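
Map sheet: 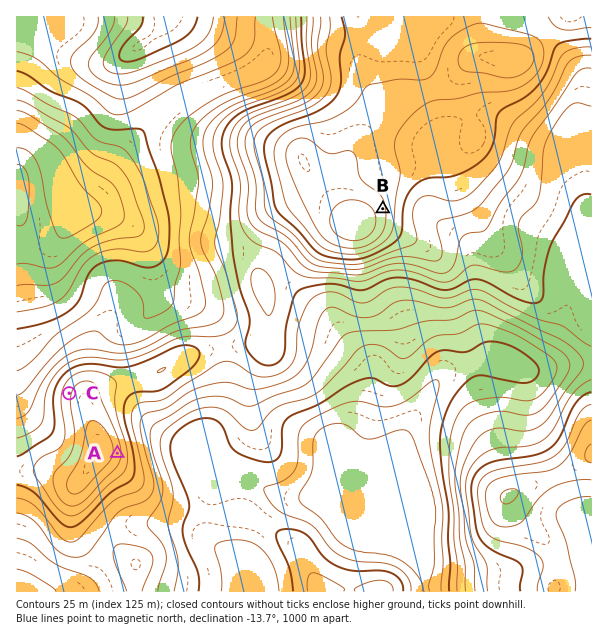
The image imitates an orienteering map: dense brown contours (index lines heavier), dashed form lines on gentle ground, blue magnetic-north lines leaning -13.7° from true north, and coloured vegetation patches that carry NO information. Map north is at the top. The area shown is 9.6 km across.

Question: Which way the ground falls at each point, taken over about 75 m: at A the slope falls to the E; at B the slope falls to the E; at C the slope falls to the W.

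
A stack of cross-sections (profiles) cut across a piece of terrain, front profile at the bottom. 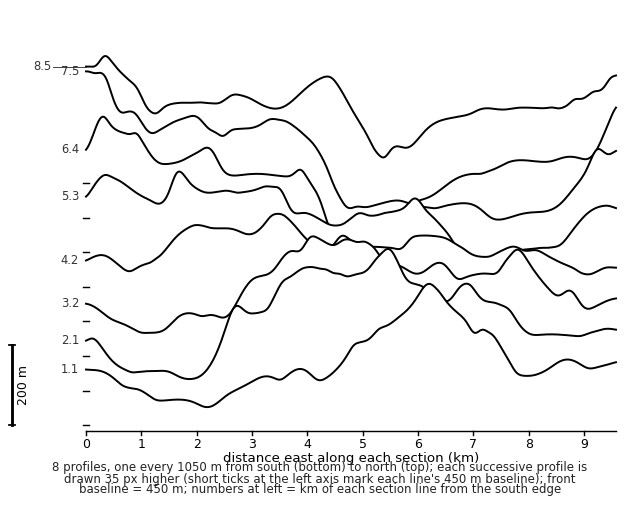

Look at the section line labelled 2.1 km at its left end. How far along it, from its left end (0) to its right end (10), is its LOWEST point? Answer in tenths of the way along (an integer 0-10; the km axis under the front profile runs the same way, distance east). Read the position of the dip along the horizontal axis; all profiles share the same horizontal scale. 2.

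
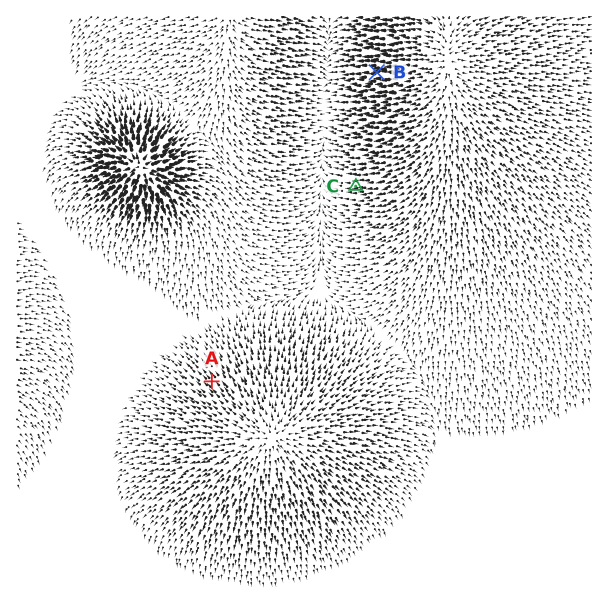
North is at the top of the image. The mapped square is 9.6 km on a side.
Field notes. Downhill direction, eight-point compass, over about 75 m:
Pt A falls NW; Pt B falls W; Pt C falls W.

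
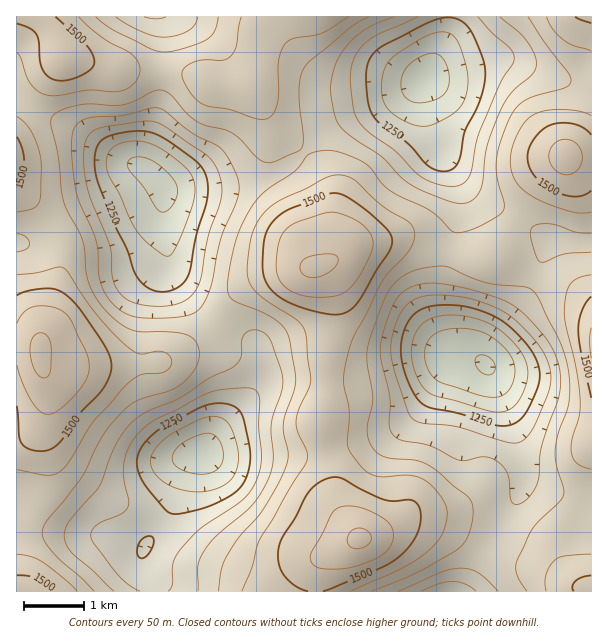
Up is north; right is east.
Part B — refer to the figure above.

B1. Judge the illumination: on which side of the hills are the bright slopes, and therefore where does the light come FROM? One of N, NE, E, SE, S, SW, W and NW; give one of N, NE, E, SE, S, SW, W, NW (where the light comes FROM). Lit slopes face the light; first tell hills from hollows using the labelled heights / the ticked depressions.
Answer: NW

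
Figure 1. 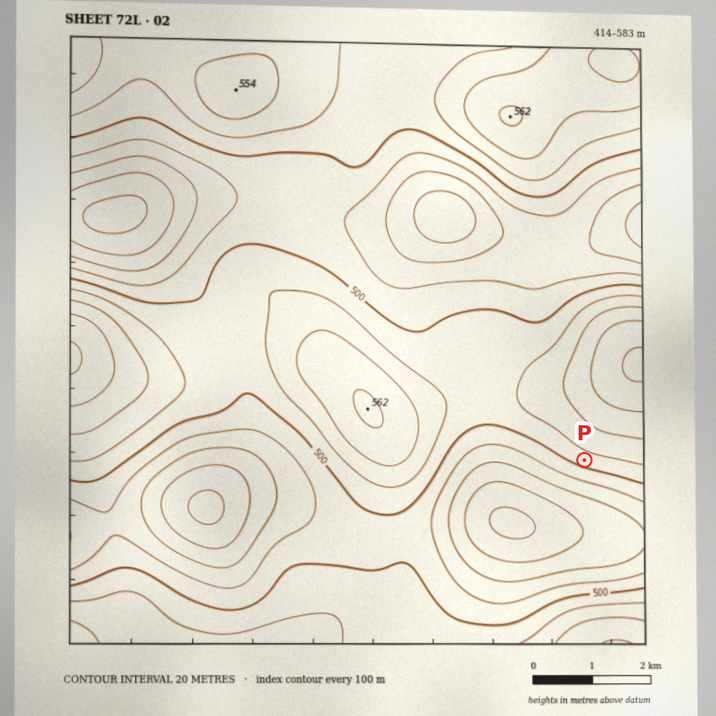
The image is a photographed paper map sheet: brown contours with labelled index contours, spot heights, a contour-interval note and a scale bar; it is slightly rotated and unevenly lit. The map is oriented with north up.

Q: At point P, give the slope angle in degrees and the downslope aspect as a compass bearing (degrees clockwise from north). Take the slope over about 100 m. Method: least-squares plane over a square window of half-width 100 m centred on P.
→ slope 5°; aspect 199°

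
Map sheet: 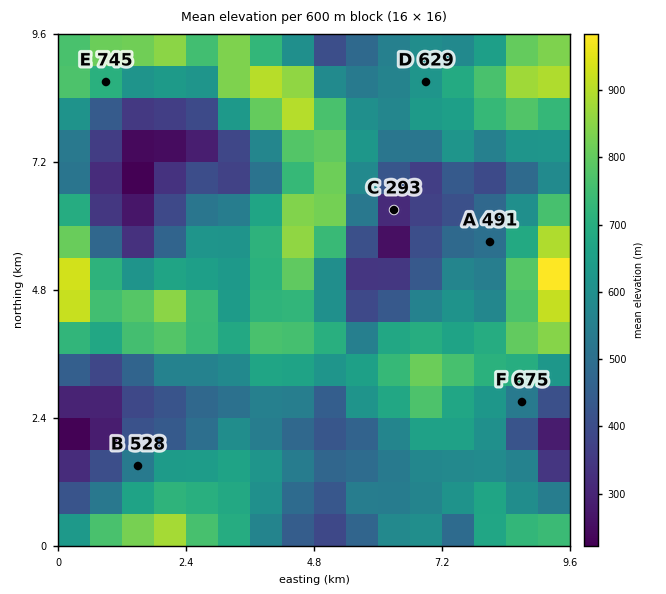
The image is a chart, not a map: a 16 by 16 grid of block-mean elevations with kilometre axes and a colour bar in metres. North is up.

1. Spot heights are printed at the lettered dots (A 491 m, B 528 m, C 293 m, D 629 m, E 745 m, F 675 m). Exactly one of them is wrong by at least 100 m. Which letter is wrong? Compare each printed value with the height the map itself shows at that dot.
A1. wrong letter F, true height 550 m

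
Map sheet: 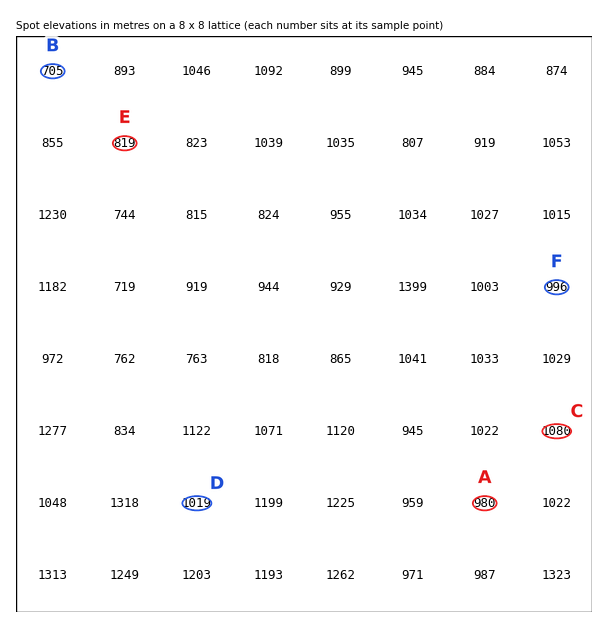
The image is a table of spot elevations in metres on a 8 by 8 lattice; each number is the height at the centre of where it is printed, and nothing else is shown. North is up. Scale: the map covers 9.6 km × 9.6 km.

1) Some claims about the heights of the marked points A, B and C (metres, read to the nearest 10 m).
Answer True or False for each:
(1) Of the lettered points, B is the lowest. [True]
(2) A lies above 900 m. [True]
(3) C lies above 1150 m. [False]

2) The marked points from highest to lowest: D F E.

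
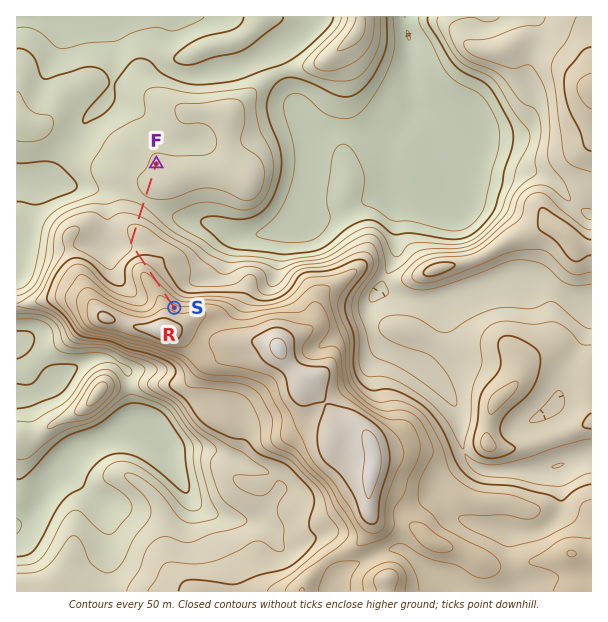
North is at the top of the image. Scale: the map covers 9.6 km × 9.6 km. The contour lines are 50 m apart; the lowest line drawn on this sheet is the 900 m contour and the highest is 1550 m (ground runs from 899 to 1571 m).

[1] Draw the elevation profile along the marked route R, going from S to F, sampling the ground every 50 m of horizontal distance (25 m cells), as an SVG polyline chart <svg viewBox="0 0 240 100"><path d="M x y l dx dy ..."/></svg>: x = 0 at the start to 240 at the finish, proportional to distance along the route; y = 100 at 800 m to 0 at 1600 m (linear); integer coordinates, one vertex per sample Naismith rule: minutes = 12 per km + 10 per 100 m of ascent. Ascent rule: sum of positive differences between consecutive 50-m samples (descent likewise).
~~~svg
<svg viewBox="0 0 240 100"><path d="M0 22l4 1 5 1 4 1 5 1 4 1 5 1 4 1 5 0 4 1 5 1 4 0 5 1 4 1 4 0 5 1 4 1 5 1 4 2 5 1 4 3 5 2 4 2 5 2 4 1 5 1 4 0 5-1 4-1 4 0 5 0 4 0 5 1 4 2 5 2 4 2 5 3 4 2 5 1 4 1 5 1 4 0 4 0 5-1 4 0 5-1 4 0 5 0 4 0 5 0 4 0 5 0 4 0 5 0 3 0"/></svg>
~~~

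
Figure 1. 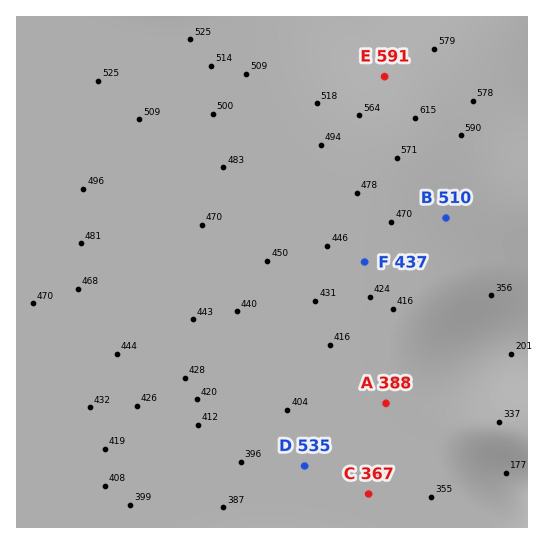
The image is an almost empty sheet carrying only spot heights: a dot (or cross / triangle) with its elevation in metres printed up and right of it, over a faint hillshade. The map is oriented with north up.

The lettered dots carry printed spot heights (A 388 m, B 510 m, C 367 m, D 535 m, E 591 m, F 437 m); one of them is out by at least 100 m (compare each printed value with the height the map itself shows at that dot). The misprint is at D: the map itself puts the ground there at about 385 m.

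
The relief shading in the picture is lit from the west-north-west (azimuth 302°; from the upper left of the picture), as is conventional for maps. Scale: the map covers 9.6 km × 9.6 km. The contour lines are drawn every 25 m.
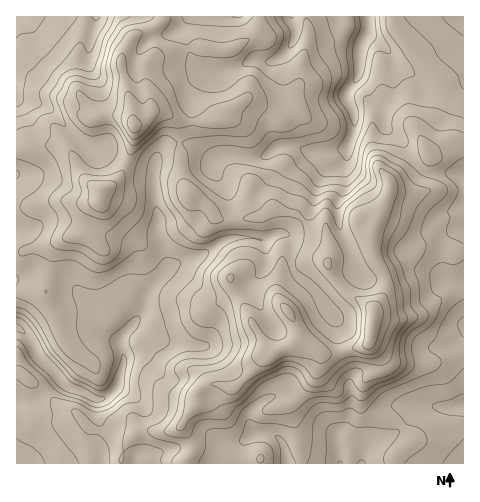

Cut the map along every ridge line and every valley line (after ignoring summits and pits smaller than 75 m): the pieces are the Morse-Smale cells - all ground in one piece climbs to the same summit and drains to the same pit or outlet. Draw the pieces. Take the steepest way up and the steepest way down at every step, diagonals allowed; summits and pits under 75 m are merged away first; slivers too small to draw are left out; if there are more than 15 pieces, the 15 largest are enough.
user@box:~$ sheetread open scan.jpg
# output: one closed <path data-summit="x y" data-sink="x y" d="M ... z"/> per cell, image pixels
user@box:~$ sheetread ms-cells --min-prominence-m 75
<path data-summit="372 325" data-sink="17 328" d="M179 143l-13 3-5 4-7 21 0 21 4 23-1 19 8 19 3 14-20 25-7 22-15 18-7 11-15-9-5-5-8-25-25-27-12-4-15-3-23 9 1 185 168 0 7-12 0-10-10-17 14-20 1-12 7-7 17-1 8 3 7-1 29-31 27-10 8-12 27 20 37-8 6-4 4-33 12-19 0-11-11-23-22 11-25-4 3-14-5-17-15-5-17-14-18-5-4 0-13 10-24 2-19-2-13-16-17-13-3-7z"/><path data-summit="372 325" data-sink="463 405" d="M463 147l-19 1-14 6-3 8-16 17-22 8-1 9-16 35 1 20 12 25 1 14-12 19-4 33-6 4-37 8-27-20-8 12-27 10-29 31-7 1-8-3-17 1-7 7-1 12-14 20 9 14 2 10 3-3 13 2 29 10 21 1 1 5 204-1z"/><path data-summit="372 325" data-sink="368 17" d="M463 16l-95 0 0 15-7 12-2 11 0 19-13 21 0 4 8 18 0 13-3 11-5 8-18 3-20 0-16-5-11 0-18 11-17 0-17-3-16 4-17-11-16-4 1 28 5 18 17 13 15 17 17 1 24-2 13-10 25 6 14 13 15 5 5 17-3 14 25 4 16-7 5-4-2-25 16-35 1-9 22-8 16-17 3-8 14-6 20-2z"/><path data-summit="133 125" data-sink="368 17" d="M367 16l-203 0-6 9-23 10-7 8-7 16 3 23 8 23 1 18 1 3 7-4 11-10 15 2 12 10 1 19 16 4 17 11 16-4 17 3 17 0 18-11 11 0 16 5 35-2 5-4 6-16 0-13-8-18 0-4 13-21 1-26 8-16z"/><path data-summit="133 125" data-sink="17 328" d="M160 112l-8 0-7 8-11 6 0 14-7 24-8 15-15 11-5 0-8-5-9-9-9-21-9-9-17 0-11 3-20-1 0 130 8-1 15-7 15 3 12 4 25 27 8 25 5 5 15 9 7-11 15-18 7-22 20-25-3-14-8-19 1-19-4-23 0-21 7-21 5-4 13-3 2-12-2-7-6-6z"/><path data-summit="133 125" data-sink="17 17" d="M162 16l-145 0-1 131 20 2 11-3 17 0 9 9 9 21 9 9 8 5 5 0 8-5 7-6 8-15 8-32-3-27-8-23-3-23 9-19 6-5 22-10 4-4z"/><path data-summit="372 325" data-sink="368 17" d="M202 446l-6 0-4 3-7 12 1 3 74-1-1-4-21-1z"/>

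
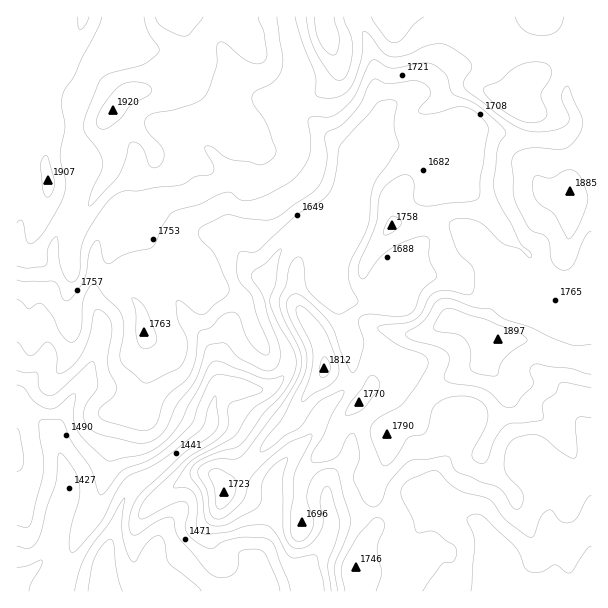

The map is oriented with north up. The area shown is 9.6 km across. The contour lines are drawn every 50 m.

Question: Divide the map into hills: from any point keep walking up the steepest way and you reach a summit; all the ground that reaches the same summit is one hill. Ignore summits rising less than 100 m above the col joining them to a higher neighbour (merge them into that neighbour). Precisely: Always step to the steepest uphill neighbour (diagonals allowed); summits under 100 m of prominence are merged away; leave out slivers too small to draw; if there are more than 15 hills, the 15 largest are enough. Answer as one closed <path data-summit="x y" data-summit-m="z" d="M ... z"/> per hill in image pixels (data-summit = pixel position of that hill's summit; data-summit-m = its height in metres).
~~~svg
<path data-summit="176 17" data-summit-m="1932" d="M285 16l-269 1 1 575 531 0 2-4 4-13 0-18-7-23 0-13 6-15-1-26-13-16-32-19-36-18-10 0-3 2-1 15-23 35-2 20-18-1-24 12-59 12-5-21 2-19 20-24 4-23 6-10 34-32 5-9 0-12-17-22-15-4-15-1 4 24-6 17-23 22-15 29-28 27-10 18-18-7-14-16-8-19-10-10-11-5 3-26 7-9 43 0 11-5 11-13 3-10-1-11-14-27-8-24 2-27 14-25 21-20 17-6 12 0 8 6 2 11-12 22 0 26 9 9 12 5 24 0 14-5 7-5 4-9 6-22 21-24 3-42 8-8 15-8 3-4-2-21-8-7-12-2-35 2-21-4-4 2-12 14-35-24-30-25-7-8 0-8 8-15 0-15z"/><path data-summit="498 339" data-summit-m="1897" d="M456 172l-3 6-15 8-8 8-3 42-21 24-10 31-7 5-14 5-24 0-15-7 2 6 2 14 9 22 0 6 2 2 29 6 14 18 4 10-6 15-34 32-6 10-4 23-20 24-2 19 5 21 59-12 24-12 18 1 2-20 23-35 1-15 3-2 10 0 44 23 24 14 9 10 5 11 0 21-6 15 0 13 7 23 0 18-6 16 21 1 19-20 4 0 0-285-16-1-13 4-20-13-8-8-7-17-24-21-20-27-26-24z"/><path data-summit="326 29" data-summit-m="1932" d="M591 16l-304 0 3 25 8 22 0 15-6 11-2 12 7 8 30 25 35 24 10-12 6-4 21 4 35-2 15 4 7 10 0 13 2 9 26 24 20 27 24 21 7 17 8 8 20 13 13-4 15 0z"/><path data-summit="324 368" data-summit-m="1812" d="M332 222l-18 1-15 7-17 18-14 25-2 27 8 24 14 27 1 11-3 10-11 13-11 5-40-2-8 7-4 10-1 20 11 5 10 10 10 24 12 11 15 7 5-2 2-7 6-9 28-27 15-29 18-16 9-15 2-11-5-30-9-22-2-14-10-16 2-23 12-22-2-11z"/>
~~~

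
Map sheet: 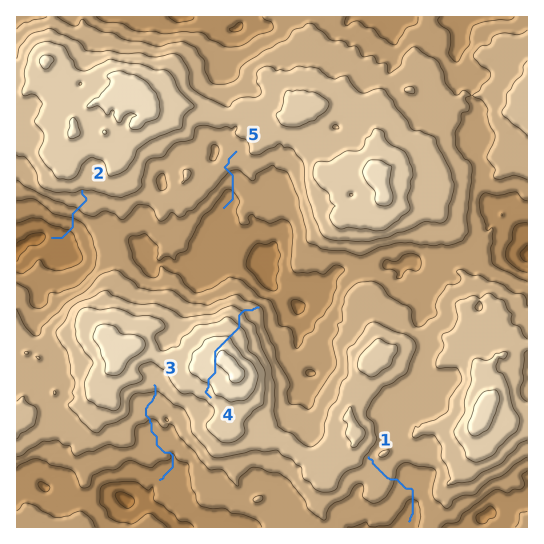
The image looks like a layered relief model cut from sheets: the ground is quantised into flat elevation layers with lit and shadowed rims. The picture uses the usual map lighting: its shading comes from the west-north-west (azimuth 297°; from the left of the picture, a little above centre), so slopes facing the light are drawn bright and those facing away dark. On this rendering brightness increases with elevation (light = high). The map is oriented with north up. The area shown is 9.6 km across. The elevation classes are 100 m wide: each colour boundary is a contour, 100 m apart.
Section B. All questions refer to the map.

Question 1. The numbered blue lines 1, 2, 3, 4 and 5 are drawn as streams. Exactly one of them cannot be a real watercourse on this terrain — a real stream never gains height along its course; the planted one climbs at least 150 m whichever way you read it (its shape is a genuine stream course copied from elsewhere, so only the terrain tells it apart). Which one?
4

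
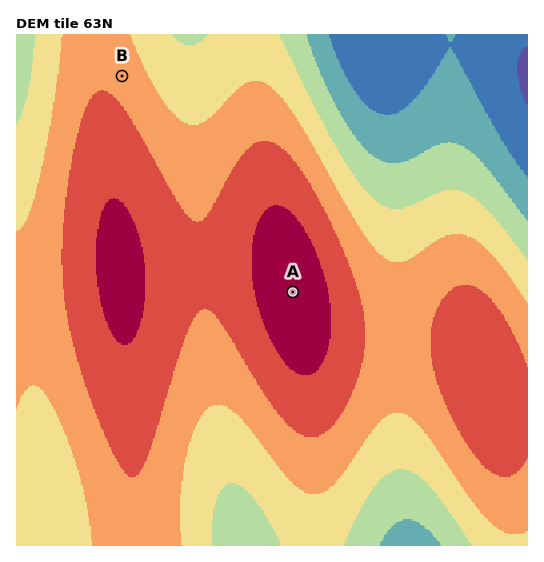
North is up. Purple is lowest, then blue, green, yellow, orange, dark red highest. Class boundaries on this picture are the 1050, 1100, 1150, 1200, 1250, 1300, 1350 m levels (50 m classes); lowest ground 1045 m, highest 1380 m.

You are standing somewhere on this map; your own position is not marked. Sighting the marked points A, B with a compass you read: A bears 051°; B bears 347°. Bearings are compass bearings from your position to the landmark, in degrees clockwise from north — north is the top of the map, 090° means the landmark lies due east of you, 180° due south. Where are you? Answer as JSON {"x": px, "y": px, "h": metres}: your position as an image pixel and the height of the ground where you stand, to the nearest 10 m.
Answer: {"x": 191, "y": 374, "h": 1280}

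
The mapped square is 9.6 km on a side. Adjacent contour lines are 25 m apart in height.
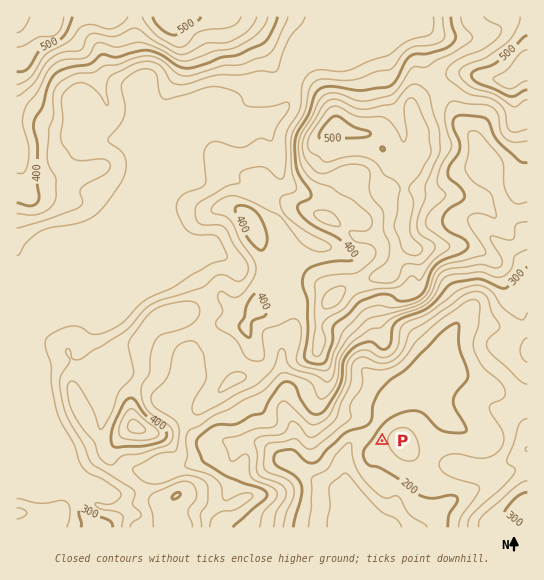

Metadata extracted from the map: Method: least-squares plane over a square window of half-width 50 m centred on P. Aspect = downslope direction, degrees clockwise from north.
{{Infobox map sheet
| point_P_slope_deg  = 5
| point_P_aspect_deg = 281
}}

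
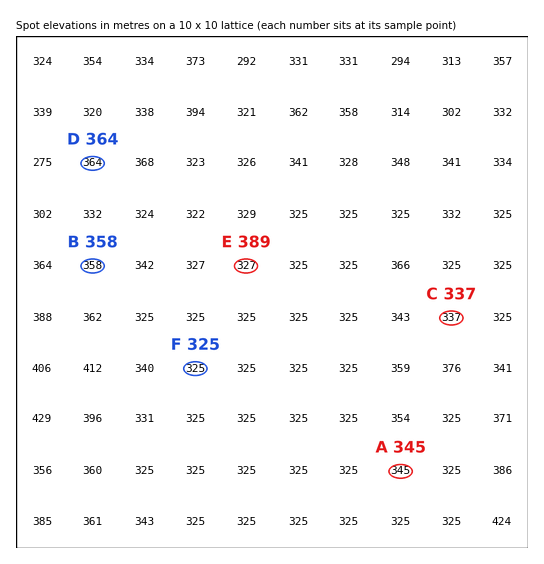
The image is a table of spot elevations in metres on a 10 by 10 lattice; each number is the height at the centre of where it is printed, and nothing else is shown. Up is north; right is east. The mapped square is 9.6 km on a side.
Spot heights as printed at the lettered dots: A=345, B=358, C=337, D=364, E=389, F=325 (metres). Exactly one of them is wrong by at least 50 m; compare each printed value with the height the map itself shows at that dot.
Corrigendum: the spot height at E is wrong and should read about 327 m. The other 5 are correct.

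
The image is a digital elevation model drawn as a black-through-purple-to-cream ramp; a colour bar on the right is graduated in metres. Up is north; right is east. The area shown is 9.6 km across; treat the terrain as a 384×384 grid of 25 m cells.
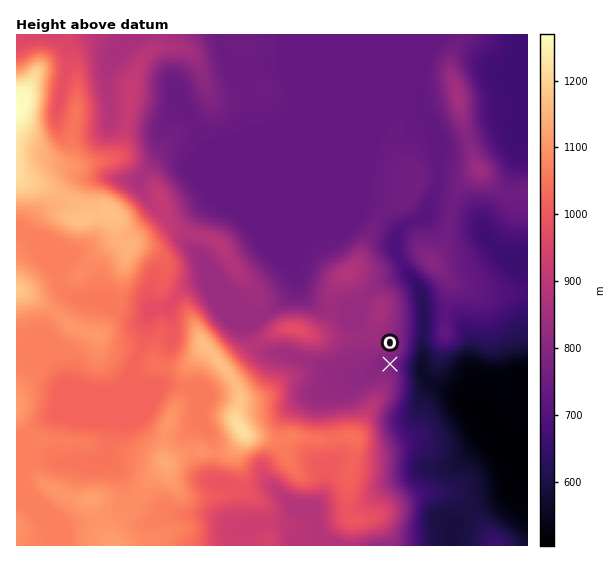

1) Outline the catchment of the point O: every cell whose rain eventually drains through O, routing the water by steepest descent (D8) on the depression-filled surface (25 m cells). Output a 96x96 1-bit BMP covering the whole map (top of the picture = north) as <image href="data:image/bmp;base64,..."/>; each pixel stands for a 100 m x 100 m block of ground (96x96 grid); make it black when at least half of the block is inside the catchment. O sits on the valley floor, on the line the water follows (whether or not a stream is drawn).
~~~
<image width="96" height="96" href="data:image/bmp;base64,Qk2+BAAAAAAAAD4AAAAoAAAAYAAAAGAAAAABAAEAAAAAAIAEAAATCwAAEwsAAAIAAAAAAAAA////AAAAAAAAAAAAAAAAAAAAAAAAAAAAAAAAAAAAAAAAAAAAAAAAAAAAAAAAAAAAAAAAAAAAAAAAAAAAAAAAAAAAAAAAAAAAAAAAAAAAAAAAAAAAAAAAAAAAAAAAAAAAAAAAAAAAAAAAAAAAAAAAAAAAAAAAAAAAAAAAAAAAAAAAAAAAAAAAAAAAAAAAAAAAAAAAAAAAAAAAAAAAAAAAAAAAAAAAAAAAAAAAAAAAAAAAAAAAAAAAAAAAAAAAAAAAAAAAAAAAAAAAAAAAAAAAAAAAAAAAAAAAAAAAAAAAAAAAAAAAAAAAAAAAAAAAAAAAAAAAAAAAAAAAAAAAAA///gAAAAAAAAAAAB///wAAAAAAAAAAAD///4AAAAAAAAAAAH///4AAAAAAAAAAAH///8AAAAAAAAAAAH///8AAAAAAAAAAAD///+AAAAAAAAAAAD////AAAAAAAAAAAD////AAAAAAAAAAAD////gAAAAAAAAAAH////gAAAAAAAAAAP////gAAAAAAAAAAP////gAAAAAAAAAAP////wAAAAAAAAAAH///+AAAAAAAAAAAD///8AAAAAAAAAAAB///8AAAAAAAAAAAA///8AAAAAAAAAAAAP//8AAAAAAAAAAAAH/AAAAAAAAAAAAAAB4AAAAAAAAAAAAAAAAAAAAAAAAAAAAAAAAAAAAAAAAAAAAAAAAAAAAAAAAAAAAAAAAAAAAAAAAAAAAAAAAAAAAAAAAAAAAAAAAAAAAAAAAAAAAAAAAAAAAAAAAAAAAAAAAAAAAAAAAAAAAAAAAAAAAAAAAAAAAAAAAAAAAAAAAAAAAAAAAAAAAAAAAAAAAAAAAAAAAAAAAAAAAAAAAAAAAAAAAAAAAAAAAAAAAAAAAAAAAAAAAAAAAAAAAAAAAAAAAAAAAAAAAAAAAAAAAAAAAAAAAAAAAAAAAAAAAAAAAAAAAAAAAAAAAAAAAAAAAAAAAAAAAAAAAAAAAAAAAAAAAAAAAAAAAAAAAAAAAAAAAAAAAAAAAAAAAAAAAAAAAAAAAAAAAAAAAAAAAAAAAAAAAAAAAAAAAAAAAAAAAAAAAAAAAAAAAAAAAAAAAAAAAAAAAAAAAAAAAAAAAAAAAAAAAAAAAAAAAAAAAAAAAAAAAAAAAAAAAAAAAAAAAAAAAAAAAAAAAAAAAAAAAAAAAAAAAAAAAAAAAAAAAAAAAAAAAAAAAAAAAAAAAAAAAAAAAAAAAAAAAAAAAAAAAAAAAAAAAAAAAAAAAAAAAAAAAAAAAAAAAAAAAAAAAAAAAAAAAAAAAAAAAAAAAAAAAAAAAAAAAAAAAAAAAAAAAAAAAAAAAAAAAAAAAAAAAAAAAAAAAAAAAAAAAAAAAAAAAAAAAAAAAAAAAAAAAAAAAAAAAAAAAAAAAAAAAAAAAAAAAAAAAAAAAAAAAAAAAAAAAAAAAAAAAAAAAAAAAAAAAAAAAAAAAAAAAAAAAAAAAAAAAAAAAAAAAAAAAAAAAAAAAAAAAAAAAAAAAAAAAAAAAAAAAAAAAAAAAAAAAAAAAAAA="/>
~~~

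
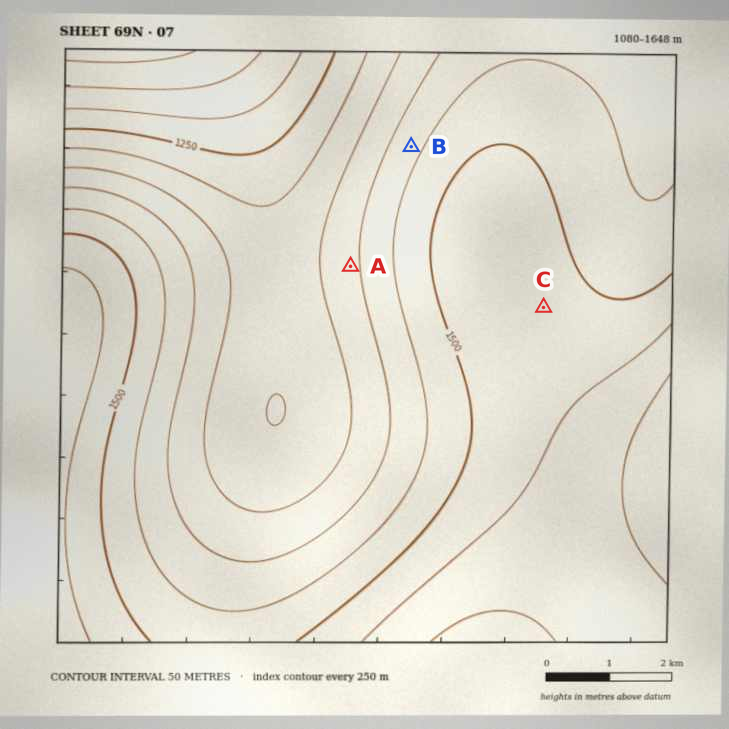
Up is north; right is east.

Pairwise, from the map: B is below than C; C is above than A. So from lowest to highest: A B C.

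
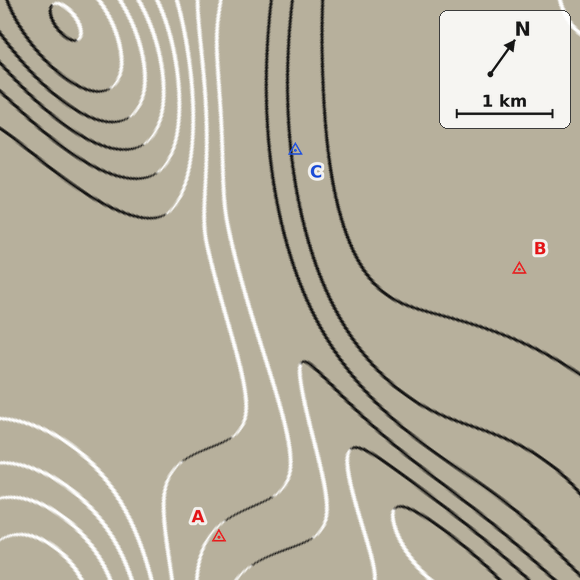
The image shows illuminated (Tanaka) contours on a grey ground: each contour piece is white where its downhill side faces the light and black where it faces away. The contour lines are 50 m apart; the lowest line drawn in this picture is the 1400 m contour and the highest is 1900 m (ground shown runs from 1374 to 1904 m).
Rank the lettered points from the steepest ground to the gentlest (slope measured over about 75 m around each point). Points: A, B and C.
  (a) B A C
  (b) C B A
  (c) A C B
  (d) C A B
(d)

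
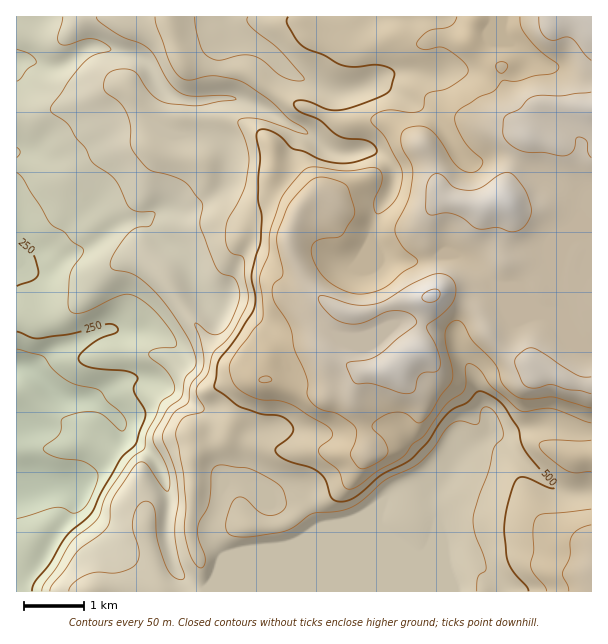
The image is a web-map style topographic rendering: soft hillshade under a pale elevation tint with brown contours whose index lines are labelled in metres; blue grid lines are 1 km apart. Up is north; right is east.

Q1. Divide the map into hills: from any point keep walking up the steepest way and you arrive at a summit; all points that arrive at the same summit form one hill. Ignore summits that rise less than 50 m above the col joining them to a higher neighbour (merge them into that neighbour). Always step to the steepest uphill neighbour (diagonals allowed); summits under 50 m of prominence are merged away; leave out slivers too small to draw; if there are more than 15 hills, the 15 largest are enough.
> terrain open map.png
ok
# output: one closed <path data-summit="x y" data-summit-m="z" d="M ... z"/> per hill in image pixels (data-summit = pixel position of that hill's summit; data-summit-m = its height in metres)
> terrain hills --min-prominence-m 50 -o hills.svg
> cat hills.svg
<path data-summit="432 296" data-summit-m="708" d="M495 16l-479 1 1 575 480 0-4-11-7-9-16-10-24 2-57 24-61 0 17 0 9-4 71-30 13-23 0-10-6-17 0-7 2-6 11-12 9-17 11-11 14-7 12-11 15 17 46 37 15 6 18 0 7-2 0-141-20-7-23-27-37-16-38-38-9-4-10-4-14 0-28 8-33-2-8-17 0-12 4-16 16-29 2-10-3-9-10-11-7-5-9-1-11 2-19 0-11-4-17-14 13-18 10-26 26 0 31-16 12-2 35 2 12-4 15 0 28 9 27-6 10-10 2-7-9-8-17-10-8-17z"/><path data-summit="506 201" data-summit-m="697" d="M591 16l-94 0-3 5 8 17 17 10 9 8-2 7-10 10-27 6-28-9-15 0-12 4-35-2-12 2-31 16-26 0-10 26-7 12-6 4 23 19 44 0 7 5 10 11 3 9-2 10-16 29-4 16 0 12 8 17 33 2 28-8 14 0 10 4 9 4 38 38 37 16 23 27 13 6 7-1z"/><path data-summit="591 569" data-summit-m="630" d="M492 433l-27 18-11 11-9 17-11 12-2 6 0 7 6 17 0 10-13 23-71 30-9 4-17 0 61 0 57-24 24-2 16 10 7 9 5 11 93 0 1-100-25 1-15-6-46-37z"/>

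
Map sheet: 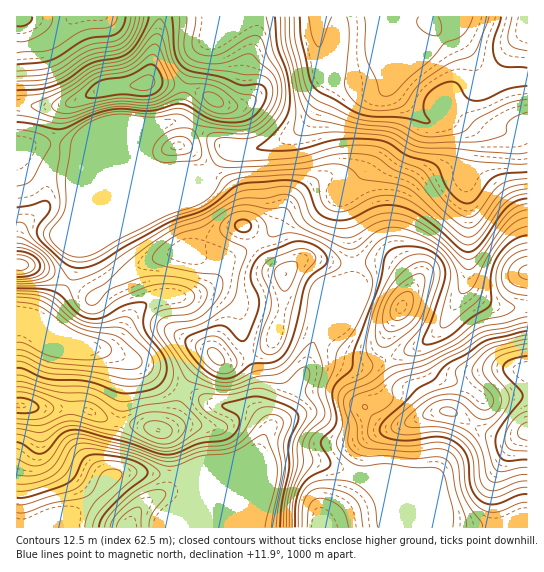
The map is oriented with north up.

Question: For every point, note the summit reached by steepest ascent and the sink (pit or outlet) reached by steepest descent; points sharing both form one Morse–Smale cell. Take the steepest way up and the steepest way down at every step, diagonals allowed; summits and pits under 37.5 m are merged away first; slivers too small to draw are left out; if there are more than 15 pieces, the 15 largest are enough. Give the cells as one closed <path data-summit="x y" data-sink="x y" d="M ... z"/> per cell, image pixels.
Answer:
<path data-summit="527 431" data-sink="383 17" d="M466 281l-23 45-18 17-22 10-34 12-19 0-13-4-18 2-9 4-13 16 4 4 9 2 16 0 12 3 27 15 17 17 14 3-19 6-12 10-9 30 1 2 8 1 19 22 4 11 2 19 138-1 0-220-26 1-9-3-20-12z"/><path data-summit="401 307" data-sink="383 17" d="M390 81l-15 24-3 44-3 12-8 14-20 19 11 52 0 39-12 28-17 16-4 2-10 23-3 17 9-7 11-3 11 0 13 4 19 0 49-18 12-8 13-13 24-45 1-84-3-23 6-20-2-21-14-12-22 2-8-3-33-30z"/><path data-summit="146 83" data-sink="383 17" d="M318 16l-157 0-10 58-6 10-40 4-42 17-46 0-1 41 7 2 14-4 14 0 24 3 58 22 17 0-7-12 1-14 13-16 14-6 15 2 45 26 23 0 23-6 20-11 12-13 20-38 0-6-5-5-4-16-3-17z"/><path data-summit="286 274" data-sink="383 17" d="M386 47l-1 4 4 12-4 5-16 9-11 3-11 0-17-5-2 10-13 26-18 21-20 11-16 5-31 0-33 37-6 13 4 17 11 26 17-10 20-6 8 8 18 30 16 11-2 35-11 40 8 17 15 18 4-2 8-15 2-13 10-23 4-2 17-16 12-28 0-39-11-52 20-19 8-14 3-12 3-44 2-7 10-9 8-20z"/><path data-summit="21 406" data-sink="17 527" d="M183 389l-10 30-11 12-19-6-30-4-35-13-43 0-18-3-1 122 31-2 24-9 12-9 22-23 16-11 22-1 23 4 39-1 54-24 8-18 0-7-12-13-14-6-15 0-16-4z"/><path data-summit="527 431" data-sink="383 17" d="M527 16l-208 0-2 21 7 33 5 5 18 5 18-1 20-11 4-5-4-12 1-4 9 20-4 15 1 8 29 27 14 6 10-4 12-17 22-17 0-13 7 8 42-3z"/><path data-summit="17 265" data-sink="383 17" d="M51 144l-35 3 0 118 23 3 28 15 5-6 4-27 3-3 24-10 59-30 17-7 29-26-21-3-29 1-7-3-18 0-51-21z"/><path data-summit="286 274" data-sink="17 317" d="M243 225l-20 6-18 11 16 20 0 7-4 9-10 10-17 8-24 0-21 8-13 11-13 24-8 8-15 2 13 2 26 10 28 19 20 9 8-12 19-20 5-1 7 5 9 0 36-14 8-10 8-28 2-35-16-11-18-30z"/><path data-summit="527 273" data-sink="383 17" d="M481 75l-2 10-18 14-20 22 14 0 6 3 10 13 0 17-6 20 3 23-1 88 6 8 20 12 9 3 25-1 1-229-42 2z"/><path data-summit="21 406" data-sink="17 317" d="M21 317l-5 1 1 87 18 3 43 0 35 13 30 4 15 6 7-2 6-6 12-30-2-5-18-8-28-19-26-10-28-4-11-4-37-16-7-8z"/><path data-summit="146 83" data-sink="71 17" d="M159 16l-86 0-6 10-16 14-14 5-20 2-1 58 19 2 28-2 42-17 40-4 6-10 8-41z"/><path data-summit="322 527" data-sink="17 527" d="M318 461l-36 0-39 14-64 1 8 13 0 6-4 6 0 26 138 1 2-6 18-17 6-8 9-23z"/><path data-summit="527 431" data-sink="17 317" d="M206 243l-17 9-14 0-24 8-18 9-28 19-12 11-24-16-27 38-13-1-1 2 10 7 43 18 28 1 10-9 13-24 13-11 14-7 31-1 8-3 9-5 10-10 4-9 0-7z"/><path data-summit="527 431" data-sink="17 527" d="M299 385l-4 2-6 15-9 16-13 13-10 22-52 21 38 1 39-14 36 0 37 12 10-30 12-10 19-6-14-3-17-17-27-15-12-3-16 0z"/><path data-summit="527 431" data-sink="383 17" d="M197 184l-18 16-17 7-59 30-24 10-3 3-1 17-6 16 24 16 12-11 28-19 33-14 16-4 7 1 16-9-14-40 0-5z"/>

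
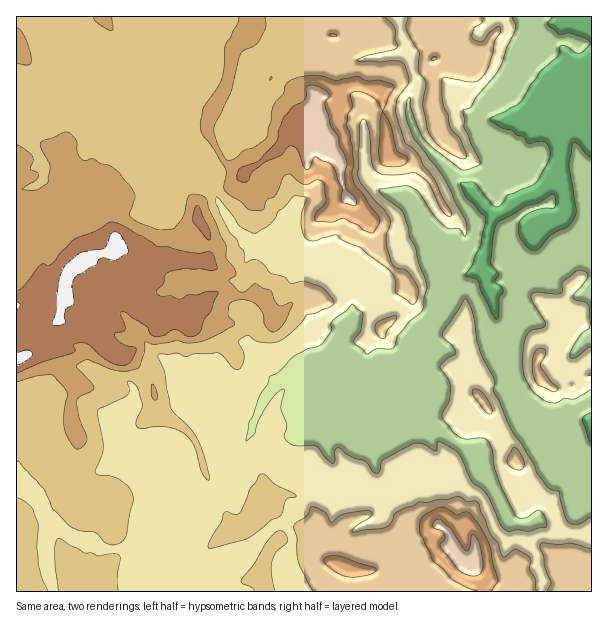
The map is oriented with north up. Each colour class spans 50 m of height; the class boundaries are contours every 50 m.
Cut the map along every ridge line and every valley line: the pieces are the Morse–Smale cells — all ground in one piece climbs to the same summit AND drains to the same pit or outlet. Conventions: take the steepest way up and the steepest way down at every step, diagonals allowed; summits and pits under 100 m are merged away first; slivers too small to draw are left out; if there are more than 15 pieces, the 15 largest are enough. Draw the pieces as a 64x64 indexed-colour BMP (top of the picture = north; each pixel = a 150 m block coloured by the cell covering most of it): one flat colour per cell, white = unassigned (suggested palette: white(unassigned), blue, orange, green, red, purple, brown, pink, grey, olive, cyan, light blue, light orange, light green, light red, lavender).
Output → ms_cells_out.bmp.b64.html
<image width="64" height="64" href="data:image/bmp;base64,Qk12CAAAAAAAAHYAAAAoAAAAQAAAAEAAAAABAAQAAAAAAAAIAAATCwAAEwsAABAAAAAAAAAA////ALR3HwAOf/8ALKAsACgn1gC9Z5QAS1aMAMJ34wB/f38AIr28AM++FwDox64AeLv/AIrfmACWmP8A1bDFAAAA3d3d3d0iIiIiIiIiIqqqqqqqqqIiIiIiIiIiL///AADd3d3d3SIiIiIiIiIiqqqqqqqqIiIiIiIiIiL///8ADd3d3d3dIiIiIiIiIiKqqqqqqqoiIiIiIiIiIv///wAN3d3d3d3SIiIiIiIiIqqqqqqqqiIiIiIiIiIi////AA3d3d3d3d0iIiIiIiIiqqqqqqqiIiIiIiIiIiL///8ADd3d0REREdIiIiIiIiIqqqqqqqIiIiIiIiIiL////wAN3RERERERESIiIiIiIiqqqiqqoiIiIiIiIiIv////AAAREREREREREiIiIiIiqqqiIiqiIiIiIiIiIi////8AARERERERERERIiIiIiKqqqIiIiIiIiIiIiKZmZn//wABEREREREREREiIiIiIiKqqiIiIiIiIiIiIpmZmZn/ABERERERERERERESIiIiIiqqIiIiIiIiIiIpmZmZmf8REREREREREREREREiIiIiKqoiIiIiIiIiIimZmZmZnxERERERERERERERESIiIiIiIiIiIiIiIiIimZmZmZmQERERERERERERERERIiIiIiIiIiIiIiIiIiCZmZmZmZARERERERERERERERESIiIiIiIiIiIiIiIiIJmZmZmZABERERERERERERERERIiIiIiIiIiIiIiIiIAmZmZmZmQEREREREREREREREREiIiIiIiIiIiIiIiKIiZmZmZmZkRERERERERERERERERIhESIiIiIiIiIiKIiImZmZmZmRERERERERERERERERERERERERERGIiIiIiIiImZmZmZERERERERERERERERERERERERERERGIiIiIiIiIREREQREREREREREREREREREREREREREREYiIiIiIiIRERERBERERERERERERERERERERERERERERGIiIiIiIhEREREEREREREREREREREREREREREREREREYiIiIiIhEREREQRERERERERERERERERERERERERERERiIiIiIiERERERBERERERERERERERERERERERERERERiIiIiIiIREREREERERERERERERERERERERERERERERGIiIiIiIREREREQRERERERERERERERERERERERERERERiIiACIhERERERBERERERERERERERERERERERERERERGIAAAAAEREREREERERERERERERERERERERERERERERERAAAAAAREREREQREREREREREREREREREREREREREREREAAAAABERERERBEREREREREREREREREREREREREREREAAAAABEREREREEREREREREREREREREREREREREREREAAAAAAEREREREQREREREREREREREREREREREREREQAAAAAAAARERERERBERERERERERERERERERERERERERAAAAAAAABEREREREEREREREREREREREREREREREREREAAAAAAABEREREREQREREREREREREREREREREREREREzAAAAAzMERERERERBERERERERERERERERERExERERMzMwAAADMzREREREREEREREREREREREREREREzMzMzMzMzMAAAMzNEREREREQRERERERERERERERERMzMzMzMzMzMzAAMzM0RERERERBERERERERERERERERMzMzMzMzMzMzMzMzMzREREREREERERERERERERERERMzMzMzMzMzMzMzMzMzM0RES0REQREREREREREREREREzMzMzMzMzMzMzMzMzMzRES7u0RBEREREREREREREREzMzMzMzMzMzMzMzMzMzNkS7u7REEREREREREREREREzMzMzMzMzMzMzM8MzMzNmZru7tEQRERERERERERERETMzMzMzMzMzMzzMzMMzNmZmZru0RBERERERERERERETMzMzMzMzMzMzzMzMzMZmZmZma7u7ERERERERERERETMzMzMzMzMzMzzMzMzMZmZmZmZmu7sREREREREREREXczMzMzMzMzMzPMzMzMZmZmZmZma7uxEREREREREREXd3MzMzMzMzMzM8zMzMZmZmZmZmZru7ERERERERERERd3d3MzMzMzMzMzzMzMxmZmZmZmZmu7sRERERERERERF3d3czMzMzMzMzPMzMxmZmZmZmZma7uxEREREREREREXd3d3MzMzMzMzM8zMxmZmZmZmZmZru7ERERERERERERd3d3czMzMzMzMzzMzGZmZmAFZmZmu7sRERERERERERF3d3d3MzMzMzMzMzMzZmZmAFVVVma7uxEAABEREREREXd3d3czMzMzMzMzMzNmZmAAVVVVVmu7AAAAARERERERd3d3dzMzMzMzMzMzM2ZmYFVVVVVVZrsAAAABERERERF3d3d3MzMzMzMzMzMzNmZVVVVVVVVVuwAAAAAREREREXd3d3czMzMzMzMzMzNVVVVVVVVVVVu7AAAAAAAAABEQd3d3d3MzMzMzMzMzM1VVVVVVVVVVW7sAAAAAAAAAAAd3d3d3dzPu7u7u7uMzVVVVVVVVVVVbuwAAAAAAAAAAB3d3d3d3d+7u7u7u7uVVVVVVVVVVVVu7AAAAAAAAAAAHd3d3d3d37u7u7u7u5VVVVVVVVVVVW7sAAAAAAAAAAAB3d3d3d3fu7u7u7u7lVVVVVVVVVVVbuwAAAAAAAAAAAAB3d3d3d+7u7u7u7lVVVVVVVVVVVbu7"/>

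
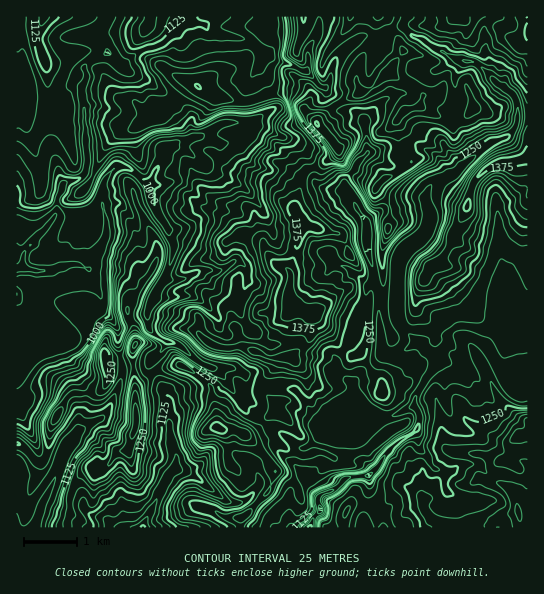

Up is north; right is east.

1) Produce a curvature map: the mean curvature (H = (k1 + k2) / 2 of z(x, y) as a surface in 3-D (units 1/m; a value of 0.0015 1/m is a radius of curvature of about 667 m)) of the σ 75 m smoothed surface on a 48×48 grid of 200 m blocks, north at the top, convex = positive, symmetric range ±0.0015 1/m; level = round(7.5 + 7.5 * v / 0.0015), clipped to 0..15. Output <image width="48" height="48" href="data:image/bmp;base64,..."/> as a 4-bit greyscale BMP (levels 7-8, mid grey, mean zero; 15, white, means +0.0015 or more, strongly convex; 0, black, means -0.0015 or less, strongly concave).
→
<image width="48" height="48" href="data:image/bmp;base64,Qk32BAAAAAAAAHYAAAAoAAAAMAAAADAAAAABAAQAAAAAAIAEAAATCwAAEwsAABAAAAAAAAAAAAAAABEREQAiIiIAMzMzAERERABVVVUAZmZmAHd3dwCIiIgAmZmZAKqqqgC7u7sAzMzMAN3d3QDu7u4A////AIZayZhWZFhmREeqRYmQy7dYeXaZmImXeYhHumZYiSeszOuvtGfbCNpod4mneHeIqIhEuVpmaWOd3IATulXKDcx3hmqXdlVDl3pjm1l0anFatAW5ToS4EE6miIqYWId5p2qDXI2TjJRHUnqqWLZ4yAEjuoiYaaqYdkikKuzFvGVERZyoWvhGm7uAa4mEVWZ3iEunJ7yZyXlkg2t1a3OJirqpCalYmIiZd9d6M2mM6WY0mThXqGlomHidULd7qqhoh8CcQ1iF7FYmz5uOpnW4VmZp5gJ6hmV4ylLPc0U2r2U2nv27ZmmkV3d2jeF7hoh2mkWPxGUln2U0aLhzaKp2Z3d2VJRqaId2jVRK5Wkzv2ZHVrllaJmHdmdmqGGaand4hHY2zKyQr1VHiKhXiYhZiIZr6ZO6eXeJRWh4qojhjmNEW8SHhkRamHZ5t5dZd3amaGaah1b1aWib+iRjSHerVWZpmHlXd2ild3ZmZXv0dzbvQCMmervIVXqXZ4iFd3t2d4d1Q13z20SSCM69+YqoVHm2Vmhmd5pnd4h3dQjwz7MAj9iZZVVaZ2ana3V5aKd3eId3d0Pwiwf+61WlJoh5qmanaWd4Z3Z3d4h3d3RT1wiYrFalmKqKyEWXdmqHd3h3d3h4iIYa9wi76El2yIuaymV4dmtlZ3d3eGmIh4Yb2xNUNZiFhpuHm5dohVt3d3d3eJmYiIYru3KJm3iWVYtmeJxWpE3Jd2Z3eLh3mXZKmtM1NGnGZmuFV5V0xEzHiYZneDVVRVVZmLscpkRUasuHhUiz00rru3ZneGu5mJVaqI4Xqqs2fIeWVJ9D00abl4lmd4SJiIc4qI4md56Hmke0RZoU9DM4uqdWd5dZiIhFl7kmZpq6mEfHuuoi+1Q02ohViHhlh4hHqMNGVmeHhXe7yaky/shDm5hUiVZiZWdJe4KamIdngnu4dnQkipdTbNlEmozGq4RGjTaYqJqqR8unZ2M9iHVWi/c0elrHLvVIzDd5ipd0WaiYVUKPlURXZ/ckeFi3A6kq5jZVmWVXqoimZha86mQ0RO0zmGimfD0zNnaYlVeJdWipp3JqmtlmQV/Zp2mWjSuRbYVpdXd2jLiGm/MHeK3HhAXfynl2jBm2eVNGipZlZ5ljHPoRWZZoeVA3eomGmgerqlIzRHh2R3Iyn6xJl3eUe3UQG4eHmRmqq7u6ZjZ1VJtr+lY5u4ZmuqeZKYeJmRmYeJqpXGEkM2Sv53Y0bKaKmbrMRoeIiSd3iImIaMq9pAT6WIVlaLqXd5ucZoaIiEmruZd3iruovImMZIzYVWiadqmHGHaYd0modlWJuodmd1eaI5qah5l5l8lBW3WpeEmWQ2m7mZh3Zn1wxJt2y3Zmp8YWbGbJiFiFR86WZ4mYdlVy9WmVi2aKchN3eGfHeJdGhWeGd3eJdE3xukemWLukNXl3mmmlZ4dnq2NniHdlaDjka4R3WaUVardqummlVmZ3m7lVh2d4mUXIR7hXaEabmJVqeWfJiIhlaKmHV3eHh0fJVYuKqEiIqqdnaA=="/>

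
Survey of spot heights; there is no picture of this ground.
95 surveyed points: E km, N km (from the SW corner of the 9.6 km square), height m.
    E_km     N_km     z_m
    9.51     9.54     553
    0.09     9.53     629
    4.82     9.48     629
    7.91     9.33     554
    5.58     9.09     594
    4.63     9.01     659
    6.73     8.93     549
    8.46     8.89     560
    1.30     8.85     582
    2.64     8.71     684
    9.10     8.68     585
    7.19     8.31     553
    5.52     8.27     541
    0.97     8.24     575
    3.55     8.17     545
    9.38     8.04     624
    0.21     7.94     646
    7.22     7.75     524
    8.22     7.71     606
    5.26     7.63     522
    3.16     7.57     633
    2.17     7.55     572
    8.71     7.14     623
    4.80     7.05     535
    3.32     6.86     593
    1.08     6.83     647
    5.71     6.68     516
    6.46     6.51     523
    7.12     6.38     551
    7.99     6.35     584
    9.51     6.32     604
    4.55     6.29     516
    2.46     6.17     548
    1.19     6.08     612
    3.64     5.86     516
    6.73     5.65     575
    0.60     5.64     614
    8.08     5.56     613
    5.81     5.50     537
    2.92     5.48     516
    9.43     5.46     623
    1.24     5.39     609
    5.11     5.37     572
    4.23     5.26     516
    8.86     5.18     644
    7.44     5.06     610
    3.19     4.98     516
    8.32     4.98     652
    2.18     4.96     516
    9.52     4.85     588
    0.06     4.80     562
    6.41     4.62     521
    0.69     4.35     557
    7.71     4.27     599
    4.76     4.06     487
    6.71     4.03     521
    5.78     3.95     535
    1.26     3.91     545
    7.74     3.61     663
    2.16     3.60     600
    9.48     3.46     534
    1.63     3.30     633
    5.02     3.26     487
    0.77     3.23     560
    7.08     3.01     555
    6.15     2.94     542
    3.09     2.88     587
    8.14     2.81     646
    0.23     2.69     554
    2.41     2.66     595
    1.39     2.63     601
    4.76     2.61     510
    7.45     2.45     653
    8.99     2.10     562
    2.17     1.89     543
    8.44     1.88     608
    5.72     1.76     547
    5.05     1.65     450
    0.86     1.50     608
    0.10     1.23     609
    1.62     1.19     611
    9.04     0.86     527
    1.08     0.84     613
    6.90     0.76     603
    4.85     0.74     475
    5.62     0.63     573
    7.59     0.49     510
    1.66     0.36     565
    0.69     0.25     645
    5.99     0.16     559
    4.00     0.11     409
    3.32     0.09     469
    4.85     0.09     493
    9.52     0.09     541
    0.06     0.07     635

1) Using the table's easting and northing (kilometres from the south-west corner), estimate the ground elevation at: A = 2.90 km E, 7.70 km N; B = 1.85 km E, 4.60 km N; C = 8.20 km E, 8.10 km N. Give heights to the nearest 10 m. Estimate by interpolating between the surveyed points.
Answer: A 640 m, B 520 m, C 600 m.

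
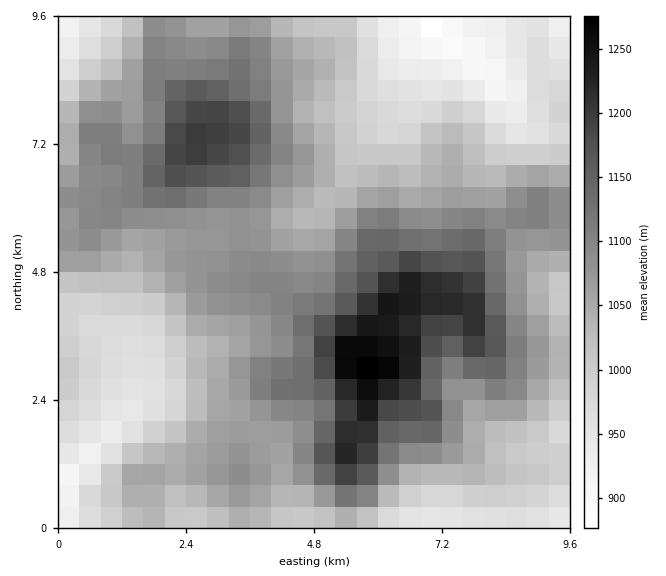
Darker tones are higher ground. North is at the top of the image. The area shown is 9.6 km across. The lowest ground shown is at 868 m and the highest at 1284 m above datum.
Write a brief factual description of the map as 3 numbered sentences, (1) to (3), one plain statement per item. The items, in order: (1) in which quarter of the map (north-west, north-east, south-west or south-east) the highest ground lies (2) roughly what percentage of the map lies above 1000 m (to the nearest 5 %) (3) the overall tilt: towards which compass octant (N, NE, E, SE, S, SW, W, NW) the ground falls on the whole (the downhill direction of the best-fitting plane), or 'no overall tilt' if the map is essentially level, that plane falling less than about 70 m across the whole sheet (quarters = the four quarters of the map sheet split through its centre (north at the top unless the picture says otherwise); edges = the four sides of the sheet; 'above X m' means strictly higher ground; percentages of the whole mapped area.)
(1) The highest ground is in the south-east quarter.
(2) About 75 % of the map lies above 1000 m.
(3) On the whole the map has no overall tilt.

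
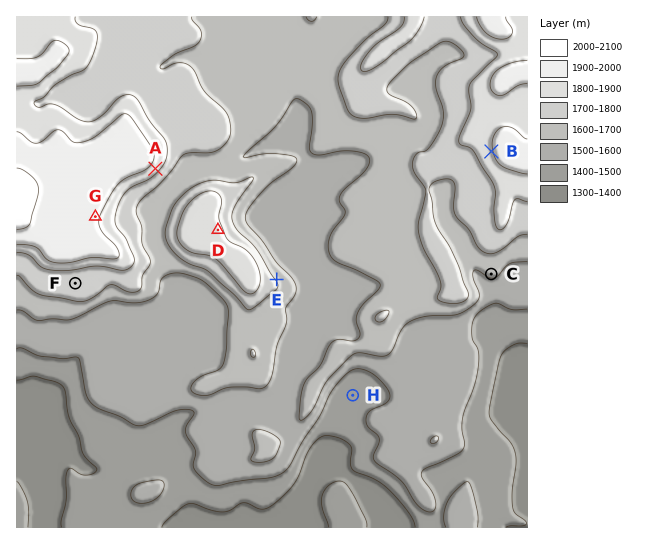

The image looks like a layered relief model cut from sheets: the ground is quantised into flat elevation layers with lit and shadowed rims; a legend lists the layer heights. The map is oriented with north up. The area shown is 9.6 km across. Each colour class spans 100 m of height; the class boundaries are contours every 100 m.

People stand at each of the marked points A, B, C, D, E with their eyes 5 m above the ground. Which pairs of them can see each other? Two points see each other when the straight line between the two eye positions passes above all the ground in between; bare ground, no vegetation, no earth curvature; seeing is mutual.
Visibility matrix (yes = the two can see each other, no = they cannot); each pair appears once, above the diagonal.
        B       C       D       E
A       yes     no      no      no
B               no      yes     yes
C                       no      no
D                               no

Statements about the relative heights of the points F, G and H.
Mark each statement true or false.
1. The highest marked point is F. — false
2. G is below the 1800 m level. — false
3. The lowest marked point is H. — true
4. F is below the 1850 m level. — true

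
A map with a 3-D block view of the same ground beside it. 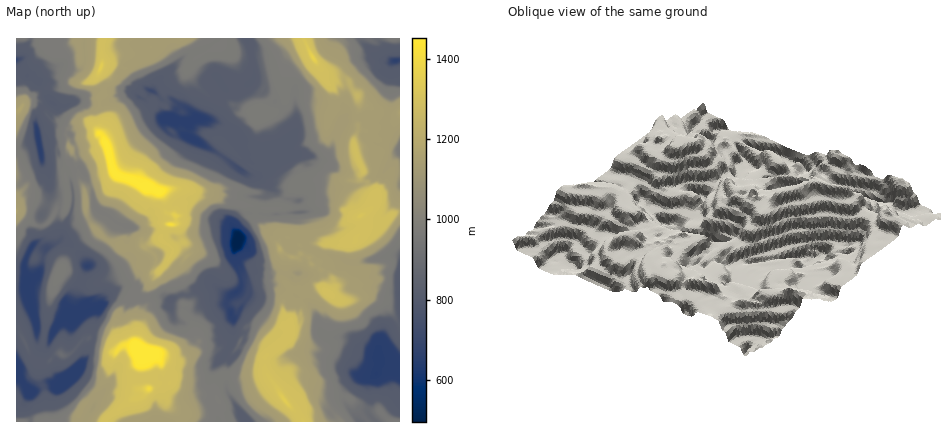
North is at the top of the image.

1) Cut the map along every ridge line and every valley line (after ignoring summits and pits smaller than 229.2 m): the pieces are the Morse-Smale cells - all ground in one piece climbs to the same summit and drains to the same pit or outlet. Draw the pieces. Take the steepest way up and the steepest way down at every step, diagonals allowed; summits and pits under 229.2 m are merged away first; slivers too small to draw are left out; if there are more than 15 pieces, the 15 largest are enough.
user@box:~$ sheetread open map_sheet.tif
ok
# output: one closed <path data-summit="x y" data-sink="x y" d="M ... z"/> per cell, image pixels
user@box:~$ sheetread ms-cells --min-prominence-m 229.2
<path data-summit="314 58" data-sink="376 374" d="M400 212l-6 1-16 13-10 0-12 12 0 2-6 4-24 0-6 18 8 0 3 4-1 8 3 6-2 12-3 1-6-5-12 4-18-3-3 9-6 6 2 16 5 4 0 14-6 7-10 4-7 5-2 4 0 12 18 28 21 24 54 0-13-18-1-8 2-4 12-14 12 0 7-6 1-14 14 3 8 7z"/><path data-summit="140 350" data-sink="68 378" d="M66 170l-1 10 3 18-2 11-10 0-5 11-9 6-6-1-20-11 0 208 62 0 4-14 13-14 12-18 9-24 8-7 13 1-1-4 5-28 5-8 0-7-6 0-5-3 0-8-9-3-16 8-12 15-6 1-10 6-8-1 6-2 0-4-4-8 1-10 10-24-17-22-10-4 13-34-1-22z"/><path data-summit="140 350" data-sink="238 242" d="M214 285l-10 1-14 9-10 0-8 5-6 0-4-3-16 1 0 8-5 8-5 28 2 6-14-3-8 7-9 24-12 18-13 14-4 8 0 6 168 0-17-26-3-10 2-24 10-10 7-14-3-5-7-3-3-12 7-6 5-12-6-8-12 3z"/><path data-summit="314 58" data-sink="172 118" d="M304 38l-57 0 7 32 0 8-3 4 19 15 25 27-1 10-28 18 16-3 7 9-34 18 5 2 22 19 16 4 2 11-45 4 2 6 21 22 4-6 8-1 2-5 10 0 20 12 24 1 8-3 2-4 10-10 0-6-5-6 11-8 3-12-14-18 2-8-5-10-5-20-15-6-11-8 9-22 0-12-11-12-4-12-9-12z"/><path data-summit="148 186" data-sink="238 242" d="M90 123l-20 6-4 3 3 14 7 12 3 20 6 14 1 22 6 12 10 10 20 12 24-2 7-4-3 4 0 4 12 18-14 18-2 12 16-1 4 3 6 0 8-5 10 0 18-10 6 0 12 10 10-3 5-6 1-6-8-26 4-14 0-4-7-12 3-20-36-13-16-2-26 2-40-16-3-5-9-32z"/><path data-summit="148 186" data-sink="172 118" d="M190 38l-28 0-6 7-5 3 1 4-4 6-20 10-16-4-10 0-4 10 6 12 0 6-4 4 0 14 3 6-3 18 7 12 6 24 5 6 12 3 26 12 12-2 30 2 18 5 10 7 8 1 2-5 6-3 24 0 3-6 0-4-11-9-14-4-24-19-38-21-6 2-8-2-3-5 0-8 2 0-3-2-5-10-15-8 20-25 22-20 10-5z"/><path data-summit="140 350" data-sink="172 118" d="M246 38l-22 0 0 6-4 3-10 3-12 7-2-7-8 3-29 27-6 10-9 10 15 8 5 10 3 2-2 0 0 8 3 5 4 2 10-2 38 21 24 19 14 3 31-18-7-9-16 3 28-18 1-10-25-27-19-15 3-4 0-8z"/><path data-summit="314 58" data-sink="238 242" d="M250 213l-6 3-9 12 3 12-4 14 8 26-1 6-4 6 7 8 0 2-5 10-7 6 3 12 7 3 3 5-7 14-10 10-2 8 1 22 19 30 56 0-34-46-3-6 0-12 5-6 14-7 6-7 0-14-5-4-2-8 0-8 6-6 1-8 6-1 6 3 8 0 12-4 8 5 3-5 0-8-3-6 1-8-3-4-8 0 4-18-8-3-8-7-6-2-10 0-2 5-8 1-4 6-21-22-2-8z"/><path data-summit="314 58" data-sink="396 60" d="M360 38l-56 0 0 2 17 28 4 12 5 1 16-2 12 17 1 14-3 4 2 16-4 8 0 10 9 22-2 8 14 18-3 12-11 8 5 11 12-1 14-11 8-3 0-152-14 2-6-2z"/><path data-summit="148 186" data-sink="38 140" d="M78 38l-6 5-14 4-8 0-4-9-16 0-5 10-2 8-7 4 4 8 8 8 4 0 6 4 9 18 5 4-10 5-6 11 6 44 8 7 16 1 9-8 1-4-7-12-3-10 2-6 22-7 10 11 3-12-3-12 0-14 4-4 0-6-6-10 4-10 0-10-6-2-16 1z"/><path data-summit="148 186" data-sink="68 378" d="M76 160l-2 4-7 4 6 22 0 16-13 34 10 4 17 22-10 24-1 10 4 8 0 4-6 2 8 1 10-6 6-1 12-15 16-8 8 1 1 10 5 3 6 0 2-13 14-18-12-18 2-6-30 4-16-9-10-9-10-16-1-22-6-14z"/><path data-summit="140 350" data-sink="38 140" d="M16 62l0 150 18 12 8 2 9-6 5-11 10-1 2-10-3-18 1-10-16-1-8-7-6-44 6-10 9-6-13-22-6-4-4 0z"/><path data-summit="140 350" data-sink="376 374" d="M378 358l-1 14-7 6-12 0-12 14-2 8 16 22 40 0 0-52-8-9z"/><path data-summit="148 186" data-sink="238 242" d="M160 38l-82 0 0 4 2 13 20 0 2 9 10 0 16 4 20-10 4-6-1-4 5-3z"/><path data-summit="314 58" data-sink="238 242" d="M346 79l-19 3 9 10 0 12-9 22 11 8 16 8 4-12-2-16 3-4 0-8-1-6z"/>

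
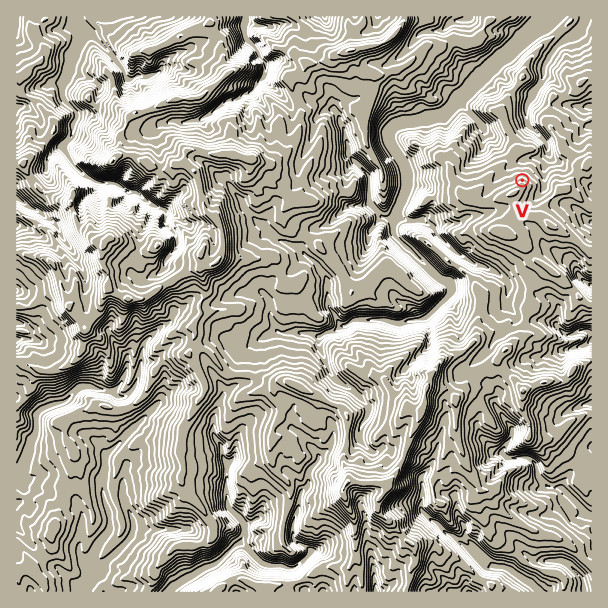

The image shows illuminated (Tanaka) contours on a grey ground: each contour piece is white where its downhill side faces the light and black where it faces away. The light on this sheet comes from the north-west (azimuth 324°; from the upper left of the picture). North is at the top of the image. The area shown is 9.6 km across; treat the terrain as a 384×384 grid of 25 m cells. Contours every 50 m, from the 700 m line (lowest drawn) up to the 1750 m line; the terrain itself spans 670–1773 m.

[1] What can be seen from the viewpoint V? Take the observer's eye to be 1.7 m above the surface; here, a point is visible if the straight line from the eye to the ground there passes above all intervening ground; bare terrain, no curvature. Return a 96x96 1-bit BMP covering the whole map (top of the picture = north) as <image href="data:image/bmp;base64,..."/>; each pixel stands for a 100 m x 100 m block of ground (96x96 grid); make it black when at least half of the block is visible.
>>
<image width="96" height="96" href="data:image/bmp;base64,Qk2+BAAAAAAAAD4AAAAoAAAAYAAAAGAAAAABAAEAAAAAAIAEAAATCwAAEwsAAAIAAAAAAAAA////AAAAAAAAAAAAAAAAAAAAAAAAAAAAAAAAAAAAAAAAAAAAAAAAAAAAAAAAAAAAAAAAAAAAAAAAAAAAAAAAAAAAAAAAAAAAAAAAAAAAAAAAAAAAAAAAAAAAAAAAAAAAAAAAAAAAAAAAAAAAAAAAAAAAAAAAAAAAAAAAAAAAAAAAAAAAAAAAAAAAAAAAAAAAAAAAAAAAAAAAAAAAAAAAAAAAAAAAAAAAAAAAAAAAAAAAAAAAAAAAAAAAAAAAAAAAAAAAAAAAAAAAAAAAAAAAAAAAAAAAAAAAAAAAAAAAAAAAAAAAAAAAAAAAAAAAAAAAAAAAAAAAAAAAAAAAAAAAAAAAAAAAAAAAAAAAAAAAAAAAAAAAAAAAAAAAAAAAAAAAAAAAAAAAAAAAAAAAAAAAAAAAAAAAAAAAAAAAAAAAAAAAAAAAAAAAAAAAAAAAAAAAAAAAAAAAAAAAAAAAAAAAAAAAAAAAAAAAAAAAAAAAAAAAAAAAAAAAAAAAAAAAAAAAAAAAAAAAAAAAAAAAAAAAAAAAAAAAAAAAAAAAAAAAAAAAAAAAAAAAAAAAAAAAAAAAAAAAAAAAAAAAAAAAAAAAAAAAAAAAAAAAAAAAAAAAAAAAAAAAAAAAAAAAAAAAAAAAAAAAAAAAAAAAAAAAAAAAAAAAAAAAAAAAAAAAAAAAAAAAAAAAAAAAAAAAAAAAAAAAAAAAAAAAAAAAAAAAAAAAAAAAAAAAAAAAAAAAAAAAAAAAAAAAAAAAAAAAAAAAAAAAAAAAAAAAAAAAAAAAAAAAAAAAAAAAAAAAAAAAAAAAAAAAAAAAAAAAAAAAAAAAAAAAAAAAAAAAAAAAAAAAAAAAAAAAAAAAAAAAAAAAAAAAAAAAAAAAQAAAAAAAAAAAAAAAIAAAAAAAAAAAAAAAMAAAAAAAAAAAAAABMAAAAAAAAAAAAAAAOAAAAAAAAAAAAAAAOAAAAAAAAAAAAAAAPAAAAAAAAAAAAAAAPAAAAAAAAAAAAAAAeA4AAAAAAAAAAAAAcAQgAAAAAAAAAAABcABwAAAAAAAAAAABoAH4AAAAAAAAAAABoMn4AAAAAAAAAAADAZz8AAAAADAAAAADA/z8AABiCHgAAAACAfz4AADBCHwAAAAEAfz4AADB3n8AAAAAAfx4AADgff8AAAAAAf54AAHgPn8AAAAACd44AADwPnMAAAAADMI4IABwMGEAAAAADAMYIABgIGAAAAAADAEYIAAgYMAAAAAACBmYIAAQ4cAAAAAACAmQMAAB4QAAAAAAAAnAMAAH4gAAAACEAAHAOAAP8AAAAAB/gAHAHAAAcAAAAAADwAPAH//AMMQAAAAA8APgH//AGA8AAAAAeAfhH//AHg8AAAAAOAf////AHh0AAAAAHAD////AABAAAAAABgD/wP/AAQAAAAAAAABP+D/AA4AAAAAAAAAH/h/wA8AAAAAAAAAA/x/8AcAAAAAAAAAAB4f/AOAAAAAAAAAAA4AHwGAAAAAAAAAAAcACQDAAAAAAAAAAAPgD4BgAAAAAAAAAAHYB8AA="/>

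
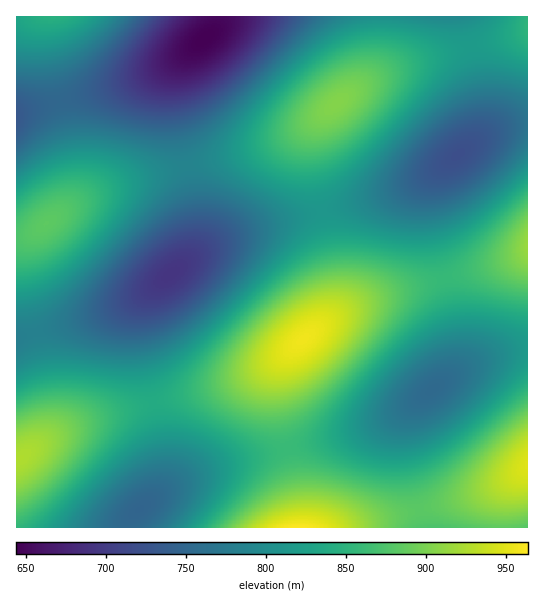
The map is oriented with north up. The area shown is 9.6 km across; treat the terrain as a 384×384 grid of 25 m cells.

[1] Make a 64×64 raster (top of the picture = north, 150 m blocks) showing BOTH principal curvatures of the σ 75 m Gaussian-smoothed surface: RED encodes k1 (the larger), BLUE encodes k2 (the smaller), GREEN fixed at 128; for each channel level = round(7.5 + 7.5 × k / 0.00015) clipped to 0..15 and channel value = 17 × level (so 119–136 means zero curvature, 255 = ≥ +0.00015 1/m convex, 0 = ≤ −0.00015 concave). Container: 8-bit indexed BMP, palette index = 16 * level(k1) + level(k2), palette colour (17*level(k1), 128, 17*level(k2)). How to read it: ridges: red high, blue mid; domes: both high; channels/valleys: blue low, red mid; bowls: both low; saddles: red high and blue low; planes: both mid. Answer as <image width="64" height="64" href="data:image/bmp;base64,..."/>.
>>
<image width="64" height="64" href="data:image/bmp;base64,Qk02FAAAAAAAADYEAAAoAAAAQAAAAEAAAAABAAgAAAAAAAAQAAATCwAAEwsAAAABAAAAAAAAAIAAABGAAAAigAAAM4AAAESAAABVgAAAZoAAAHeAAACIgAAAmYAAAKqAAAC7gAAAzIAAAN2AAADugAAA/4AAAACAEQARgBEAIoARADOAEQBEgBEAVYARAGaAEQB3gBEAiIARAJmAEQCqgBEAu4ARAMyAEQDdgBEA7oARAP+AEQAAgCIAEYAiACKAIgAzgCIARIAiAFWAIgBmgCIAd4AiAIiAIgCZgCIAqoAiALuAIgDMgCIA3YAiAO6AIgD/gCIAAIAzABGAMwAigDMAM4AzAESAMwBVgDMAZoAzAHeAMwCIgDMAmYAzAKqAMwC7gDMAzIAzAN2AMwDugDMA/4AzAACARAARgEQAIoBEADOARABEgEQAVYBEAGaARAB3gEQAiIBEAJmARACqgEQAu4BEAMyARADdgEQA7oBEAP+ARAAAgFUAEYBVACKAVQAzgFUARIBVAFWAVQBmgFUAd4BVAIiAVQCZgFUAqoBVALuAVQDMgFUA3YBVAO6AVQD/gFUAAIBmABGAZgAigGYAM4BmAESAZgBVgGYAZoBmAHeAZgCIgGYAmYBmAKqAZgC7gGYAzIBmAN2AZgDugGYA/4BmAACAdwARgHcAIoB3ADOAdwBEgHcAVYB3AGaAdwB3gHcAiIB3AJmAdwCqgHcAu4B3AMyAdwDdgHcA7oB3AP+AdwAAgIgAEYCIACKAiAAzgIgARICIAFWAiABmgIgAd4CIAIiAiACZgIgAqoCIALuAiADMgIgA3YCIAO6AiAD/gIgAAICZABGAmQAigJkAM4CZAESAmQBVgJkAZoCZAHeAmQCIgJkAmYCZAKqAmQC7gJkAzICZAN2AmQDugJkA/4CZAACAqgARgKoAIoCqADOAqgBEgKoAVYCqAGaAqgB3gKoAiICqAJmAqgCqgKoAu4CqAMyAqgDdgKoA7oCqAP+AqgAAgLsAEYC7ACKAuwAzgLsARIC7AFWAuwBmgLsAd4C7AIiAuwCZgLsAqoC7ALuAuwDMgLsA3YC7AO6AuwD/gLsAAIDMABGAzAAigMwAM4DMAESAzABVgMwAZoDMAHeAzACIgMwAmYDMAKqAzAC7gMwAzIDMAN2AzADugMwA/4DMAACA3QARgN0AIoDdADOA3QBEgN0AVYDdAGaA3QB3gN0AiIDdAJmA3QCqgN0Au4DdAMyA3QDdgN0A7oDdAP+A3QAAgO4AEYDuACKA7gAzgO4ARIDuAFWA7gBmgO4Ad4DuAIiA7gCZgO4AqoDuALuA7gDMgO4A3YDuAO6A7gD/gO4AAID/ABGA/wAigP8AM4D/AESA/wBVgP8AZoD/AHeA/wCIgP8AmYD/AKqA/wC7gP8AzID/AN2A/wDugP8A/4D/ALWkpKOSkoFxcGBgYFBQUFBQUFBgYWJzdISFlqenuMjJ2dnZ6enp6fj49/f29vX19eTk5OXV1cbGx7i4qKiot7e2tqWklJOCgnFwYGBQUFBQUFBQYGBhcXKDhJSlpra3x8jIydnZ2dnY6Ofn5vb19fX09PTl5eXm1tfHyMi5ubi4uLenppWUhINycWFgYFBQUFBQUFBgYHBxgoKTlKSltba3x8jIycnJyMjX19bm5eXl9PT09fX15ubn59jY2dnJycm4uKenloWFdHNiYWBQUFBQUFBQYGBwcIGBkpKjo7S1tba2t7i4uLi4uMfG1tXV5eTk9PX19fb29/fo6Onp6dnZycm4qJiHhnV0Y2JiUVBQUFBQUGBgYHBwgJGRoqKzs7S0tba2p6eYmKintrbFxdXU5OTl9fX29vf3+Pj5+fn66urZybmomIh3dnVkY2JhUVBQUFBgYGBwcICQkaGhsrKzs7S0paWml4eHl5ampbXFxNTU1eXl9vb39/j4+fn5+vr66tnZybiol4d2dXRjY2JRUVFQYGBgcHCAgJCgoaGxsrKys6OkpJWGhneGhpWVpbS0xMTV1eXm9/f4+Pn5+fr6+vr56dnIuKenloWFdHNjYmJiYWFhYXFwgICQoKCgsbGxsbKio6OUhIV1dXV1hZSUpKS0xcXV1ubn+Pj5+fn6+vr6+vnp6NjHt7amlZWEdHNjY2NiYmJycYGBkZGhoLCxsbGxoaKikoODdHRkZHR0hISUpKW1tcbW1+j4+fn5+vr6+vr5+fno2NfGtrWllJSEhHR0ZGNjc3OCgpKRoaGxsbCwsaGhoZGRgnJzY2NjY3R0dISUlaW2tsfX6Oj5+fr6+vr6+fn5+Ojn1tbFtbSkpJSEhHR0dXR0hIOTkqKisbGxsbGwoKCRkYFxcWJiYmJjY2N0dISFlqa3t8jY6fn5+vr6+vn5+fj49+fm1dXFxLSkpJSVhXV2doWFlJSjo7KysbGxsaCgkJCAgHBxYWFhYWJiY2N0dYWGl6e4yMnZ6fr6+vr5+fn4+Pf39ubl1dTExLS0paWWhoeHhpaVpaSzs7KysrGhoZCQgIBwcGBgYFBRUVJiY2R1dXaHmKi5ydnq6ur6+fn5+Pj39/b25eXk1NTUxMW1pqaXl4iXl6altbS0s7OyoqGRkYCAcHBgYGBQUFBQUWJiY2R1doeYqLjJydnZ6enp6fj49/f29vX15OTk5NTVxca2t6eoqKinp7a2tbW0s6OikpGBgHBwYGBgUFBQUFBQYWJjdHWFhpenuMjJycnZ2dno6Ofn5vb19fX05OTk5dXW1sfHuLi4uLi4t7e2tbW0pKOSgoFxcGBgYFBQUFBQUGBhYXJzhIWVlqe3uLjJycnJyNjX1+bm5eXl9PT09OXl5ebn19jYycnJycjIx7e2tqWklJOCcnFgYGBQUFBQUFBQYGBhcnKDlJWltra3t7i4ubi4yMfW1tXl5eTk9PT19fX25ufo6OnZ2dnZ2cnIyLemppWUhHNyYWFgUFBQUFBQUGBgYHFxgpKTpLS1tbanp6ioqKi3tsbF1dXU5OTk9fX19vb3+Pj56enp6enZ2cnIuKeXloV0dHNiYWBQUFBQUFBgYGBwcIGBkqKzs7S0paaml5iIl6amtbXFxNTU5OXl9fb29/f4+Pn5+vr66urZ2cm4qJeHhnV0Y2JiUVBQUFBQYGBgcHCAgZGhsrKzs6SklZWGh4eGlpWlpbTExNTU5eXm9vf3+Pj5+fr6+vr66unZybmomId3dnVkY2JRUVBQUGBgYHBwgICQkaGxsaKio5OUhIV1dnaFhZSkpLS0xMXV5ubn9/j4+fn6+vr6+vr66dnZybiol4Z2dWRjY2JRUVFgYGBwcICAkJCgsLGhoaKikoODdHR1dXSEhJSUpLS1xcbW5+f4+Pn5+fr6+vr6+vr56dnIuKenloWFdHRjY2JiYmFhcXGBgJCQoLCwoKGhoZGSgnJzc2NjZHN0hISUpKW1xsfX6Oj5+fn6+vr6+vr6+fnp6NjHt6amlYWEdHNjY2NjYnJygYGRkaGwsLCgoKCRkYFxcXJiYmJjY3NzhISVpaa2x8jY6fn5+vr6+vr6+vr5+fjo19fGtrWllJSEdHR0ZGRzc3OCkpKhsbGwoKCgkJCAgHBxYWFhYmJiY3N0dIWWlqe4yNnp6fr6+vr6+vr6+fn4+Ofn1tbFtbWklJSEhHV1dXV0hJOTorKxsaGgoJCQgIBwcGBgYFBRUWJiY2R0dYaXl6i4ydnp+vr6+vr6+vn5+fj49+bm1dXFxLSkpJWFhXZ2doWVlKSzsrKioaGQkICAcHBgYGBQUFBQUWJiY2R1doeYqLnJ2dnq+vr6+vr5+fn4+Pf29uXl1dTExLS1pZaWh4eHlpaltLSzo6KikZGAgHBwYGBgUFBQUFBQYWJjZHV2h5eouLnJ2enq+vr6+fn5+Pj39/b29eXl1NTVxcW2pqeXmJiXt7a1tbSjo5KSgYFwcGBgYFBQUFBQUFBhYmJzdIWGl6e4uMnZ2dnp6en5+fj49/f29vX19eTk5dXVxca3t6ioqLi3t7a2paSkk4KCcXBgYGBQUFBQUFBQYGBhcnODhJWmpre4yMjJ2dnZ2eno6Of39vb19fX09OXl5eXW1sfIyLjJybi4t7ampZSUg3JxYWBgUFBQUFBQUFBgYHFxgoOTlKWltrfHyMjJycnJ2NjX5+bm5fX19PT19fXl5ubn2NjY2dnJybi4p6eWlYR0c3JhYFBQUFBQUFBQYGBwcIGCkpOjpLW1tre3uLi4ubjIx8fW1uXl5eT09PX19fb29+fo6Onq2dnJybiop5eGhXRzYmJhUFBQUFBQUGBgYHCAgZGSoqOztLS1tra3p6ioqKe3tsbF1dXk5OT19fX29vf3+Pj6+urq2tnJuaiYiId2dWRjYmFRUFBQUFBgYGBwcICQkaGiorOztLS1paanl5iYl6amtcXF1NTk5eX19vb39/j4+vr6+vrq2dnJuaiYh3Z1dGNjYlFRUFBQYGBgcHCAgJCgoaGysrKzs6SllZaGh4eGlqWltbTExNXV5eb29/f4+Pr6+vr6+vrp2cm4qKeXhoV0dGNiYmFRUWFgYHBwgICQoKChsbGxsrKjo5SUhYV2dnaFlZWkpLTExdXW5uf3+Pj5+vr6+vr6+enp2Mi3p6aVhYR0c2NiYmJiYWFxcYGBkJCgoLCxsbGxoqKSk4OEdHV1dXWEhJSkpLXFxdbX5/j4+fr6+vr6+vn5+ejY18e2tqWUlIRzc3NjY2NicnKCgZGRoaGwsLCxsaGhoZKCgnNzY2RkdHSEhJSVpbW2xtfY6Pn6+vr6+vr6+fn46OfX1sa1taSUlISEdHRkZHRzg4KSkqGhsbGxsLCgoKGRgYFxcmJiY2NjY3R0hJWVpra3yNjp+vr6+vr6+vn5+fj45+bW1cXEtKSklISEdXV1dYSEk5OiorKxsbGxoKCgkJCAcXFhYWFiYmJjY3R0hYaWp7e42dnq+vr6+vr5+fn4+Pfm5uXV1MTEtLSklZWFhnZ2hZWUpKOzsrKxsaGhoJCQgHBwYGBgYFFRUmJjY3R1doeXqLnJ2erq+vr6+fn5+Pj39/bl5eXU1MTEtLWlppaHh4eXlqWltLSzs7KyoaGRkICAcHBgYFBQUFBRUmJjZHV2d4ioucnJ2drq6un5+fj49/f29fXl5OTU1NTFxba2p5eYmJenpra1tLSzs6KikZGAgHBwYGBQUFBQUFBRYmNkdXWGp6e4uMnJ2dnZ2eno6Ofn9vb19fTk5OTk1dXVxse3uKioqLi3tra1tbSjo5KSgYFwcGBgYFBQUFBQUGFhYnN0haWmt7e4uMnJycnJ2NjX5+bm5eX09PTk5OXl5dbX18jIubm5uLi3t7a1paSUk4KCcXBgYGBQUFBQUFBgYGFycoOUpKW2tre3uLi5ubjIx9fW1uXl5OTk9PT15eXm5ufY2NnZycnJyMi3t7ampZSEg3JxYWBgUFBQUFBQUGBgcXGCkqOktLW1trenqKioqLe3xsbV1dTk5OTk9fX19vb36Ojp6enZ2dnZyci4p6eWlYR0c2JhYFBQUFBQUFBgYGBwcZGioqOztLW1pqaXmJiYp6a2tcXE1NTk5OTl9fb29/f4+fn5+erq6dnZybiop5eGdXRjY2JhUFBQUFBQYGBgcHCQoaGisrOzpKSllZaHh4eWlqWltMTE1NTk5eX29vf3+Pj5+fr6+vrq6dnJuaiYiId2dWRjYlFRUFBQUGBgYHBwkKCgobGysqKjo5SVhYZ2doaFlaSktLTExNXV5ub39/j4+fn6+vr6+vrq2dnJuKiYh3Z1ZGNjYlFRUVBgYGBwcJCgoKCgsbGhoqKTk4SEdHV1dYSElJSktLTFxdbW5+f4+Pn5+fr6+vr6+vrp2cm4qKeWhnV0dGNjYmJhYWFhcXCQkKCgoLCwoaGhkZKCg3NzZGR0dHSElJSkpLXFxtfn6Pj5+fn6+vr6+vr6+enp2Mi3p6aVhYR0c2NjY2JiYnJxkZGhoKCwsKCgoJGRgYFycmJiY2Njc3ODhJSlpbbGx9jo6fn5+vr6+vr6+vn5+ejY18e2tqWVlIR0dGRjY2NzcpKSoaGhsbCgoKCgkJCAcXFhYWFiYmJic3OEhJWWprfIyNnp+fr6+vr6+vr5+fn46OfX1sa1taSUlISEdHRkdHSUk6OiorGxsaCgoJCQgHBwYGBgYFFRYWJjY3R1hZaXqLjI2enp+vr6+vr6+vn5+Pj35+bW1cW1tKSklIWFdXZ1lZWko6OysrKhoaCQkICAcHBgYFBQUFBRYWJjZHV2h4eYqLnJ2er6+vr6+vr5+fj49/f25uXV1cTEtLSllZaGd5eWpqWktLOzoqKhkZCAgHBwYGBQUFBQUFBRYmNjdHZ3h5ioucnZ2er6+vr6+fn5+Pf39vbl5eXU1MTEtbWmppeYqKemtrW1tKOjopKRgYBwcGBgUFBQUFBQUFBhYmN0dYaXl6i4ycnZ2erq6fn5+fj49/b29fXl5OTk1dXFxra3uKiouLe3trW1pKSTkoKBcHBgYGBQUFBQUFBQYGFicnOEhZamp7i4ycnZ2dnp6eno6Pf39vX19fT05OXl1dbWx8jJybm4uLi3tqallJSDgnFxYGBgUFBQUFBQUGBgYHFyg4OUlaa2t7fIyMnJydnZ2Njn5+bm9fX19PT05eXl5tfY2dnZycnJyLi3p6aVhIRzcmFgYFBQUFBQUFBQYGBwcYGCk5OkpbW2t7e4uLm5ucjI19fW5uXl5fT09PX19fbm6Onp6dnZ2cnJuLinl5aFdHRjYmFQUFBQUFBQUGBgYHCAgZGSo6O0tLW2tre3qKiouLfHxtbV1eXk5PT19fX29vj5+fn66ura2cm5uKiYh4Z1dGNiYVFQUFBQUFBgYGBwcICRkaKio7O0tLW1pqeXmJiXp7a2xcXV1OTk5fX19vY="/>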